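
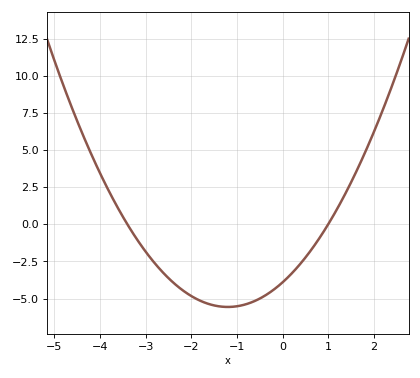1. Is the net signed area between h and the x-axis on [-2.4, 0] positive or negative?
negative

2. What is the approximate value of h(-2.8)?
-2.5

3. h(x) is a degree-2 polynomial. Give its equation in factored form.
y = 1.15(x + 3.4)(x - 1)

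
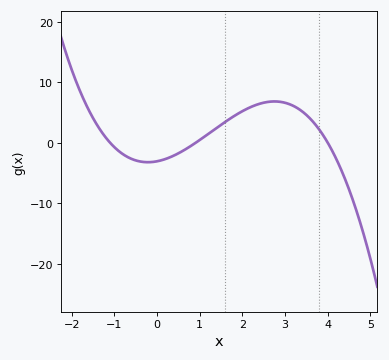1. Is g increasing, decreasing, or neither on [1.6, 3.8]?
neither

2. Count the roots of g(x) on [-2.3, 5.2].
3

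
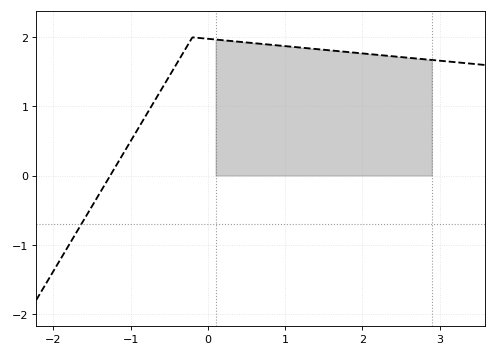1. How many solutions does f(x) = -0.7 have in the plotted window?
1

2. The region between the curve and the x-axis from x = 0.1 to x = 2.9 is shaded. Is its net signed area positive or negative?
positive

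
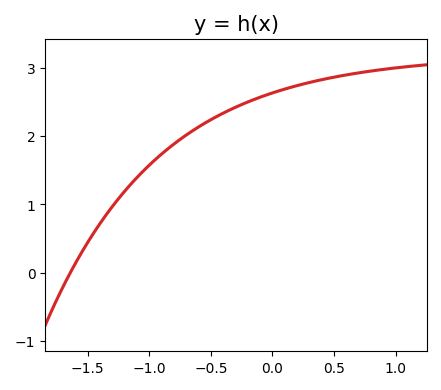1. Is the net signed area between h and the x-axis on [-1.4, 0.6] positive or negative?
positive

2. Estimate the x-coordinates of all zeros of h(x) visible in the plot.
-1.65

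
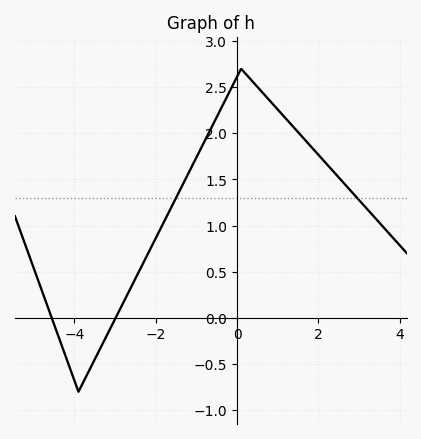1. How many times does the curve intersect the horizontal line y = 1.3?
2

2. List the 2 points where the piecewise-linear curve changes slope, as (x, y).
(-3.9, -0.8); (0.1, 2.7)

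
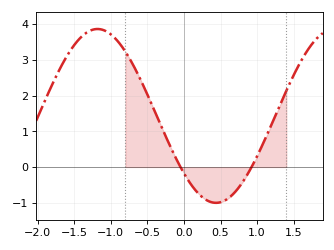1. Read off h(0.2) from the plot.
-0.744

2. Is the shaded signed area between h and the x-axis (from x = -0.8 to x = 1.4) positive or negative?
positive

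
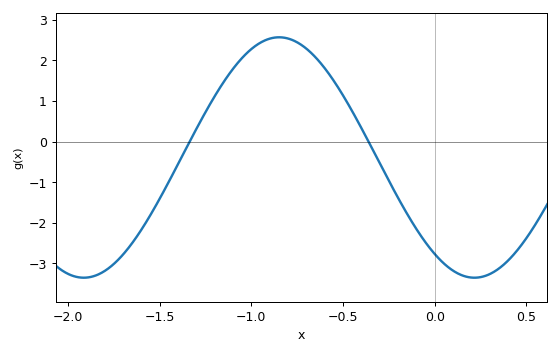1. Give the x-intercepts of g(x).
-1.35, -0.35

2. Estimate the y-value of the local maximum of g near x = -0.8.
2.6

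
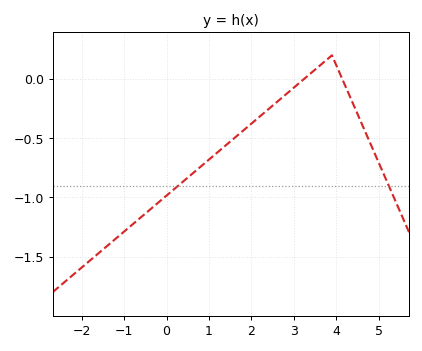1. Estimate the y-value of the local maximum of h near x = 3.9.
0.2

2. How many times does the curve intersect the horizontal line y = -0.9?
2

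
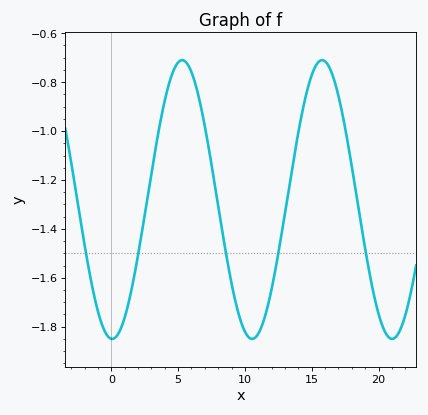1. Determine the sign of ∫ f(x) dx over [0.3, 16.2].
negative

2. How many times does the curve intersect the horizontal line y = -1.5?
5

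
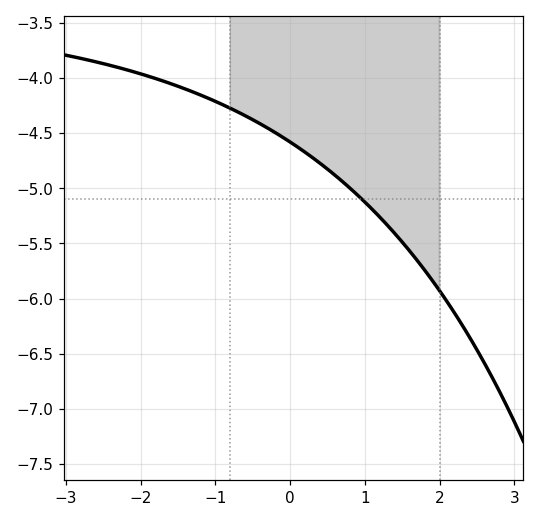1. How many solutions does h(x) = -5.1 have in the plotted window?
1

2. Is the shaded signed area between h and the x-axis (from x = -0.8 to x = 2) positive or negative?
negative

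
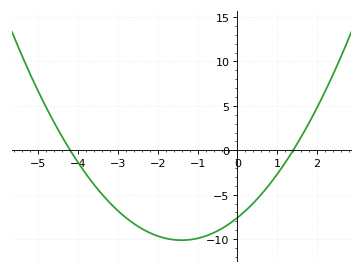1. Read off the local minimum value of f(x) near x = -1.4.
-10.1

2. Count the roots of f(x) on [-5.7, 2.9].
2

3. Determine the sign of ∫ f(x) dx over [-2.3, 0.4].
negative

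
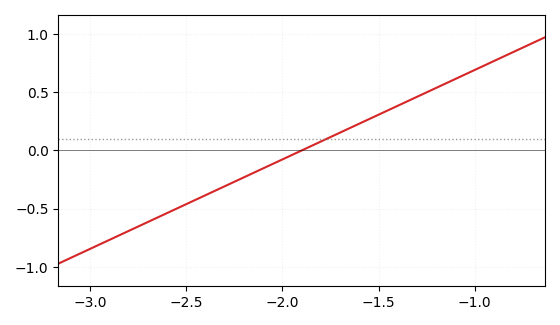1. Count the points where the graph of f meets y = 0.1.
1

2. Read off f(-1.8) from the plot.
0.1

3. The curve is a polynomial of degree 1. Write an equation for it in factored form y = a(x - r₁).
y = 0.77(x + 1.9)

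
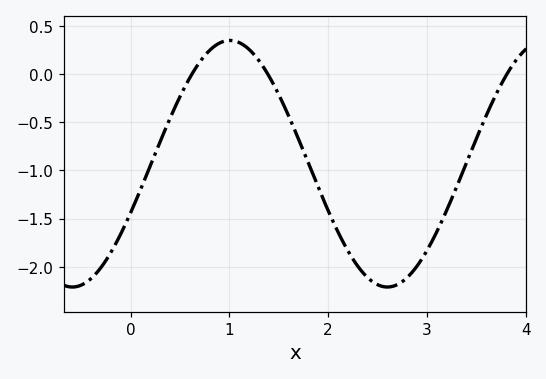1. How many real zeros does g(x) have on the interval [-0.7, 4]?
3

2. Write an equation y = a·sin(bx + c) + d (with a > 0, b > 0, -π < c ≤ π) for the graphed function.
y = 1.28sin(2x - 0.41) - 0.93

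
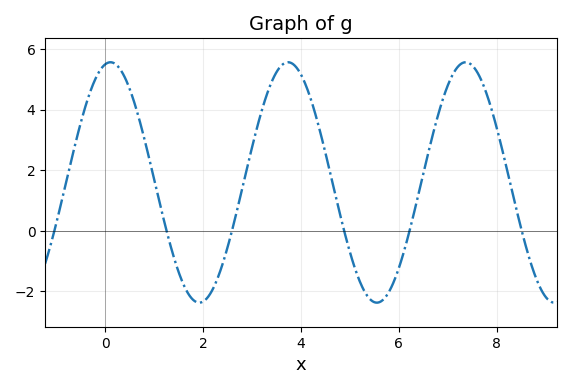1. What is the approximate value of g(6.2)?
-0.122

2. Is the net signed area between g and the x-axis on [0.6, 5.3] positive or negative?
positive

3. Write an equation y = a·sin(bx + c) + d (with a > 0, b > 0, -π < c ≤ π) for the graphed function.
y = 3.97sin(1.73x + 1.39) + 1.6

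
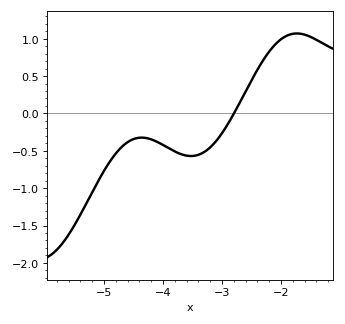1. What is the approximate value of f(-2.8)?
-0.004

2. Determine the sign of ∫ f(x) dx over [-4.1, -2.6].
negative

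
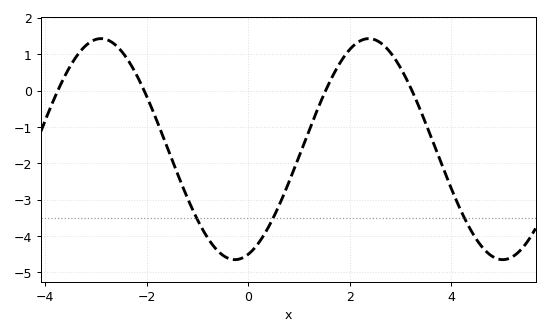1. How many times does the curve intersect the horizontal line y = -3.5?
3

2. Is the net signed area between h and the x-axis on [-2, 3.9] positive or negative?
negative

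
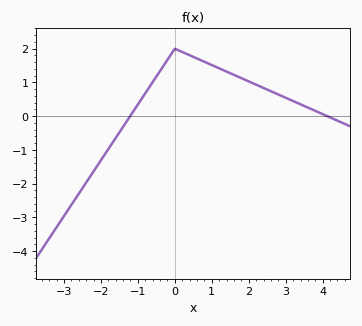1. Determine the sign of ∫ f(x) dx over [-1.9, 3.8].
positive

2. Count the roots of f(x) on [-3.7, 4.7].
2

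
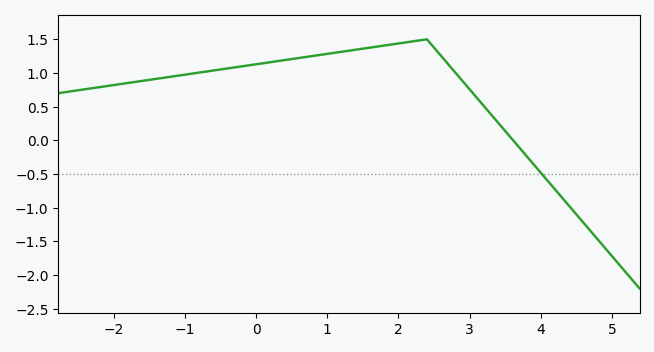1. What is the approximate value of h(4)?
-0.5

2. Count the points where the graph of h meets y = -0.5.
1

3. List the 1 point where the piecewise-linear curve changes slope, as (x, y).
(2.4, 1.5)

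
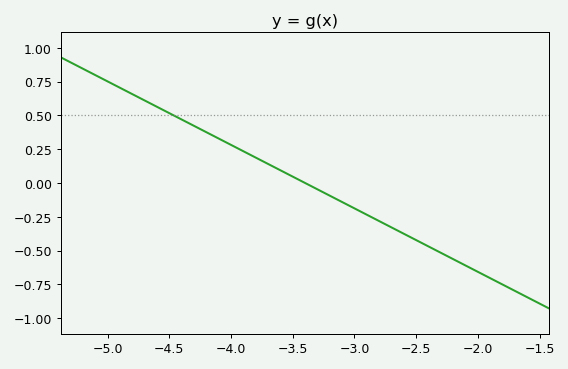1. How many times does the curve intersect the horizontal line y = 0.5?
1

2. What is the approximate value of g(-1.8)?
-0.75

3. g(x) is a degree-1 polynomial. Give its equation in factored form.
y = -0.47(x + 3.4)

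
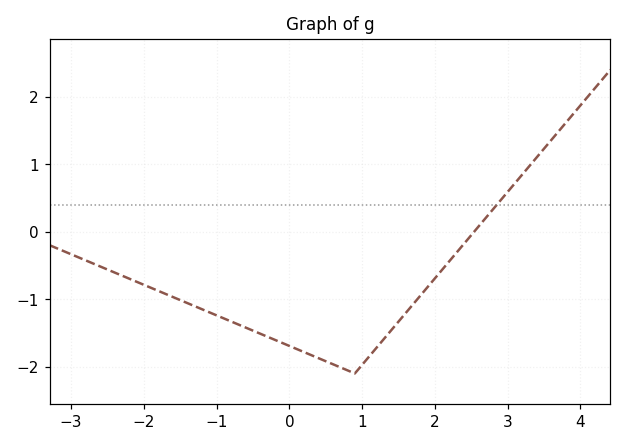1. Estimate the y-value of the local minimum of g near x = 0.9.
-2.1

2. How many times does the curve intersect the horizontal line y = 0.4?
1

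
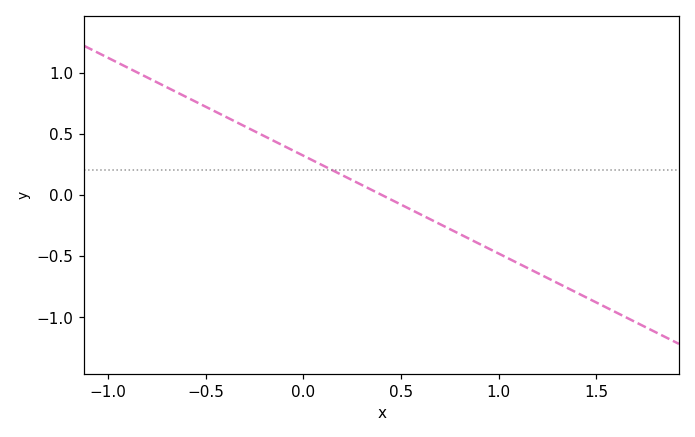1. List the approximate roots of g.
0.4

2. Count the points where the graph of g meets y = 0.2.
1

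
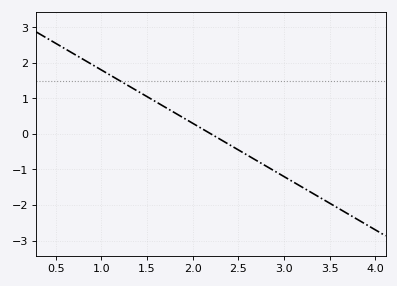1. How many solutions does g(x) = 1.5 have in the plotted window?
1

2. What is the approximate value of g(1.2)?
1.5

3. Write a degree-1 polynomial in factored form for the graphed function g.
y = -1.5(x - 2.2)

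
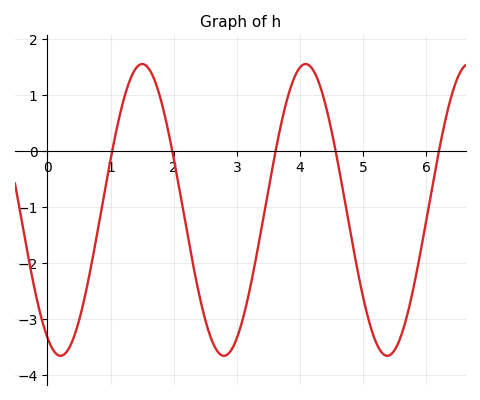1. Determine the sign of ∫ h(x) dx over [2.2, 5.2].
negative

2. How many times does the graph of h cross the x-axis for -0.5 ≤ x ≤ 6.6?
5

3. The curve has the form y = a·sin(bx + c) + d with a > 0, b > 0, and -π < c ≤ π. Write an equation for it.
y = 2.61sin(2.4x - 2.1) - 1.05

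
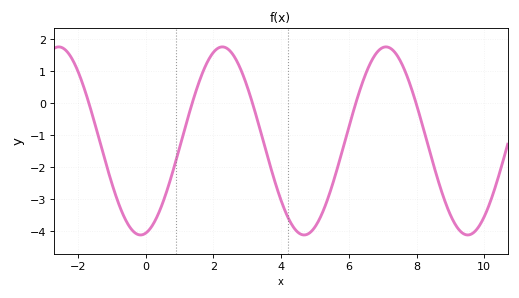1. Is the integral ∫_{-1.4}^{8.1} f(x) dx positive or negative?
negative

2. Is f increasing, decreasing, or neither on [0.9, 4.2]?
neither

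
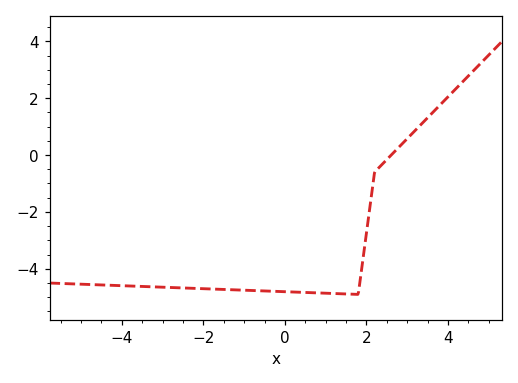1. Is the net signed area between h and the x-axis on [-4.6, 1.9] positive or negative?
negative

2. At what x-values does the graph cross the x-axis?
2.61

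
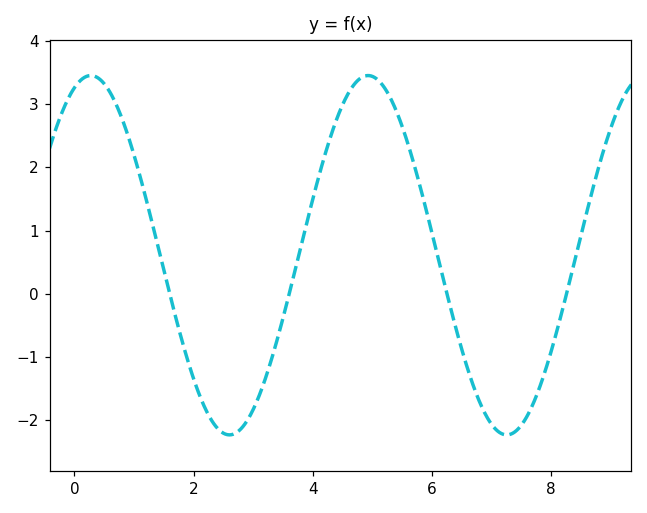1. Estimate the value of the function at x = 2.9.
-2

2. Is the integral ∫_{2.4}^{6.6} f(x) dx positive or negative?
positive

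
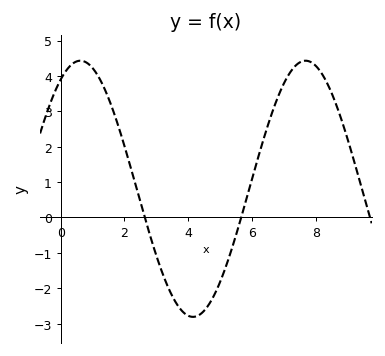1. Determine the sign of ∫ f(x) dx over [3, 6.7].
negative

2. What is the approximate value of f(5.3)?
-1.07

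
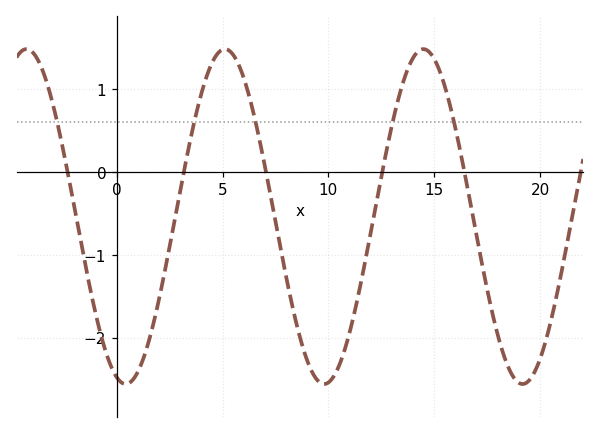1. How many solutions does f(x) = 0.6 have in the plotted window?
5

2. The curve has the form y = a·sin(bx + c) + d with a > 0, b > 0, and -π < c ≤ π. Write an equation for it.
y = 2.02sin(0.67x - 1.9) - 0.54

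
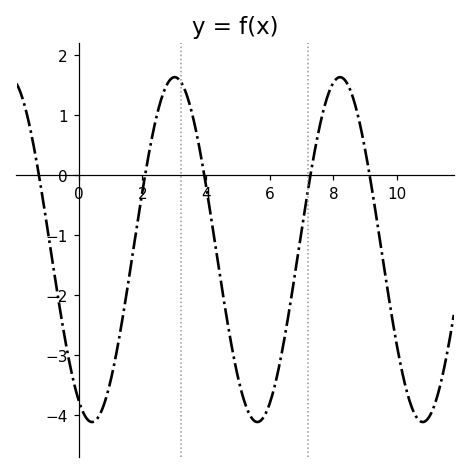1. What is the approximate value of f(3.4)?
1.3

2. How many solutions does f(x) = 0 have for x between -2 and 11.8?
5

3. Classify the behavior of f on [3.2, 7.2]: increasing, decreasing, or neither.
neither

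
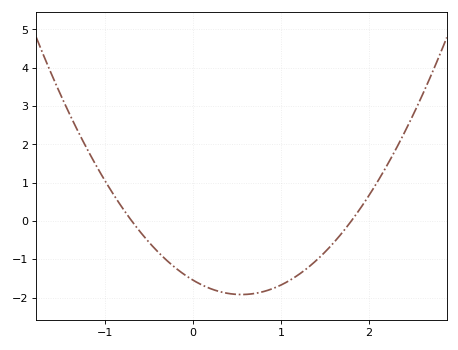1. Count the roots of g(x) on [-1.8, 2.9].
2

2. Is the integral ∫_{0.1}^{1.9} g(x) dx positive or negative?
negative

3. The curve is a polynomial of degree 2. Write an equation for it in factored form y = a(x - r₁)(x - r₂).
y = 1.23(x + 0.7)(x - 1.8)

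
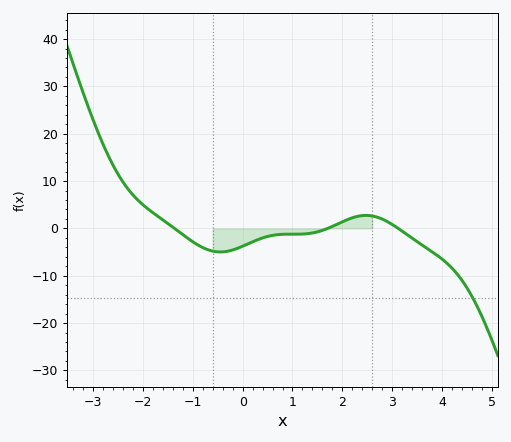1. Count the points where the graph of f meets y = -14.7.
1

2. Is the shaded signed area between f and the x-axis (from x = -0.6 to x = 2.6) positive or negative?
negative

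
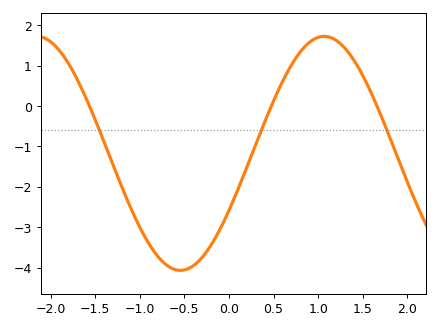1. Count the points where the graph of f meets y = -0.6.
3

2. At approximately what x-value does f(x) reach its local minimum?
-0.544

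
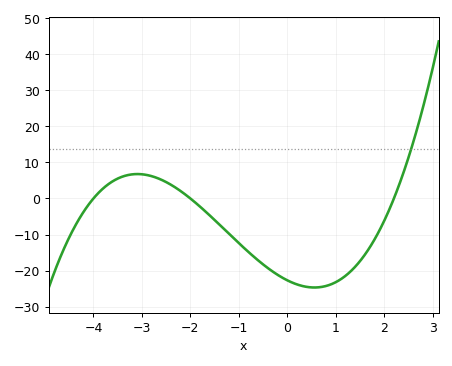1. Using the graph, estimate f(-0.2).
-21.2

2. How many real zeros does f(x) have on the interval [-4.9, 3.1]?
3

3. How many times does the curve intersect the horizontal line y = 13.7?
1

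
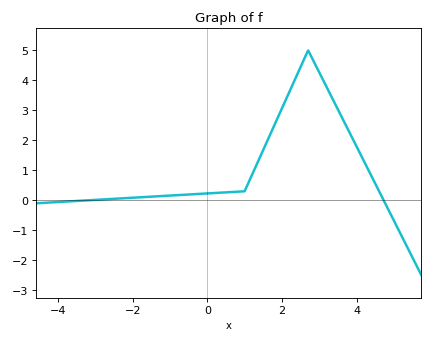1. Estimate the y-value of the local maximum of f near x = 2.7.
5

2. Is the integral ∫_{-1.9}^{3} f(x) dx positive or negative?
positive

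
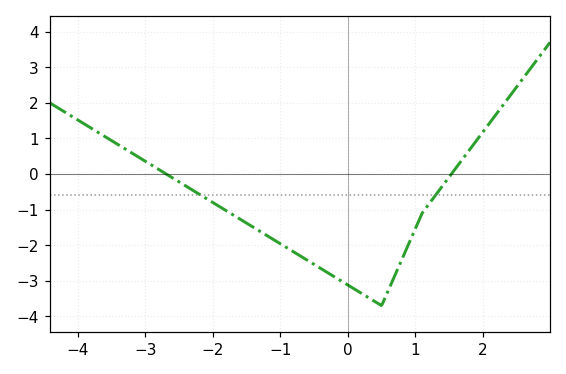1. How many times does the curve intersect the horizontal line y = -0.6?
2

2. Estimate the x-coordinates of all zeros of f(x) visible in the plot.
-2.69, 1.53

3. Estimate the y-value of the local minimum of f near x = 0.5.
-3.7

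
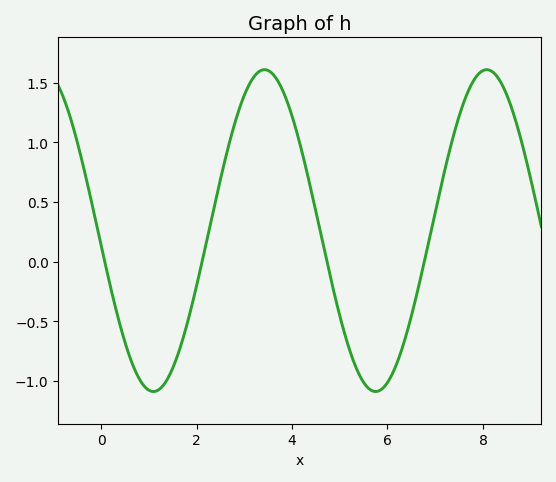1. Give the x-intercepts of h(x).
0, 2.2, 4.8, 6.8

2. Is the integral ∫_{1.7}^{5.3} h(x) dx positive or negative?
positive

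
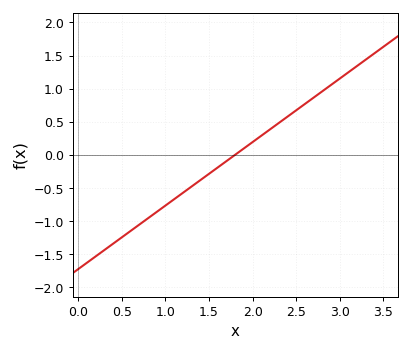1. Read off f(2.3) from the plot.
0.48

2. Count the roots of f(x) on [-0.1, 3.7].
1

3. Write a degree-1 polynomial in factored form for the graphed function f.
y = 0.96(x - 1.8)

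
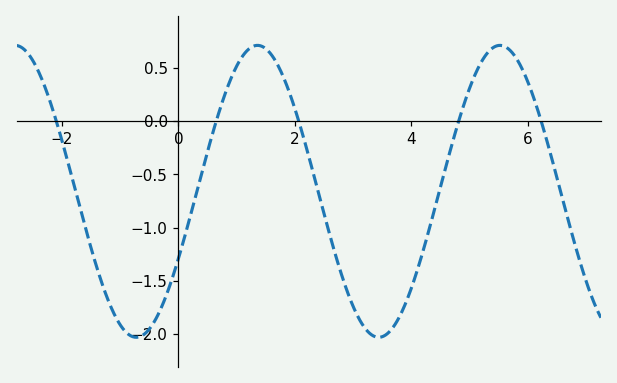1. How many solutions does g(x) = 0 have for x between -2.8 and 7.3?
5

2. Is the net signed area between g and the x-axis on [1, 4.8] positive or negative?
negative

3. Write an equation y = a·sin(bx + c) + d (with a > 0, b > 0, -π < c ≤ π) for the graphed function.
y = 1.37sin(1.5x - 0.48) - 0.66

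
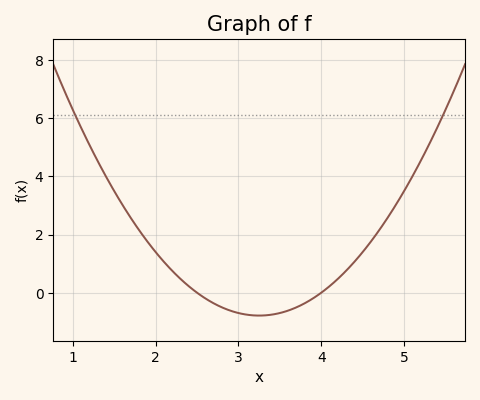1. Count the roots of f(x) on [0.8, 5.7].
2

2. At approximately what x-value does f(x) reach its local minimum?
3.2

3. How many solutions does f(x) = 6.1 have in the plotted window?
2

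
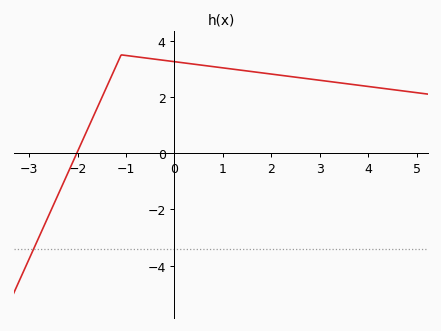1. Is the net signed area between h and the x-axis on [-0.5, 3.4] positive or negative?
positive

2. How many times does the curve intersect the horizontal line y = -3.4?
1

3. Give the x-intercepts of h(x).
-2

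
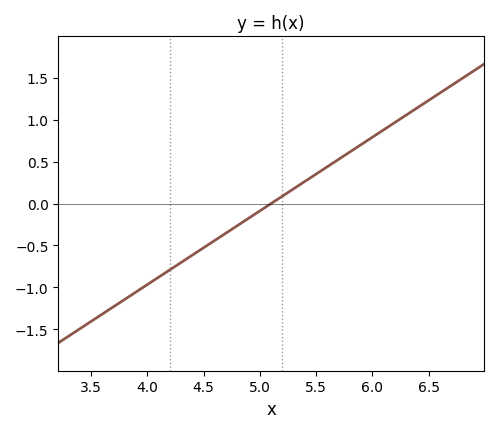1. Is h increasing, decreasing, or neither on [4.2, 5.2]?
increasing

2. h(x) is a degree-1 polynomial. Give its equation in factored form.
y = 0.88(x - 5.1)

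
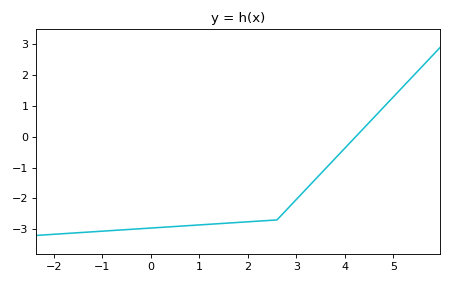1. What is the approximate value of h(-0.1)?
-2.97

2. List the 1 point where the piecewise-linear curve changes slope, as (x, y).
(2.6, -2.7)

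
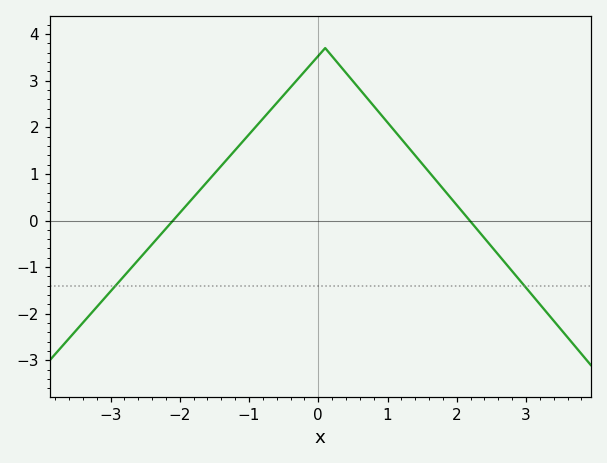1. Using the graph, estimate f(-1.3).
1.34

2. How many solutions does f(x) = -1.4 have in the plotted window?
2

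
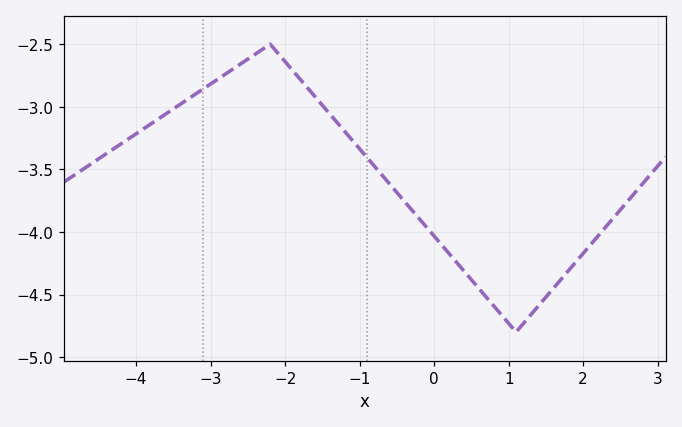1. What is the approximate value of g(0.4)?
-4.3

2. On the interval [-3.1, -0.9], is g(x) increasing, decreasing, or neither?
neither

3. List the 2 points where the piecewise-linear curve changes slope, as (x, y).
(-2.2, -2.5); (1.1, -4.8)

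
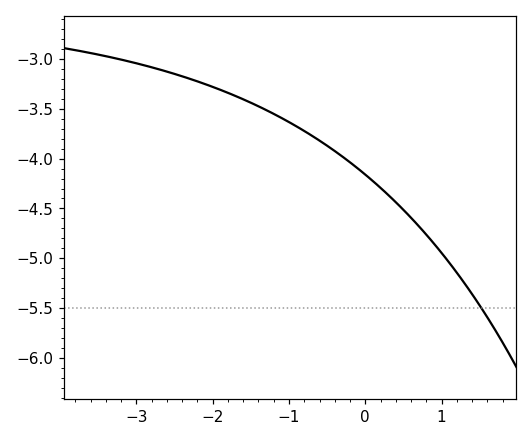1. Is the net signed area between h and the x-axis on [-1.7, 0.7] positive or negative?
negative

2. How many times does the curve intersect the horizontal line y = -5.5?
1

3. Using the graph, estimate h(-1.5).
-3.45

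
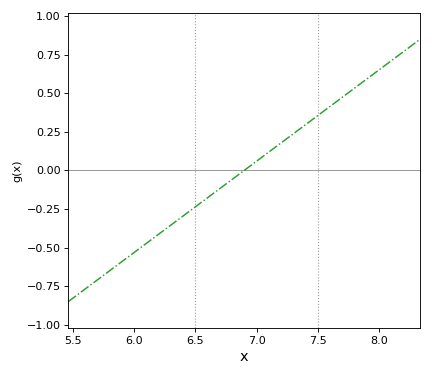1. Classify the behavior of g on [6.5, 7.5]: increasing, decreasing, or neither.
increasing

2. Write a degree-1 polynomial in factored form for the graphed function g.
y = 0.59(x - 6.9)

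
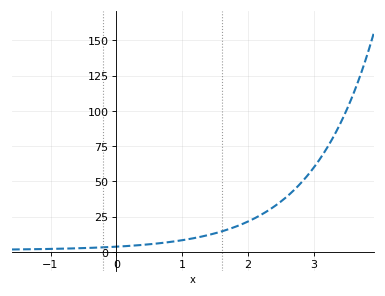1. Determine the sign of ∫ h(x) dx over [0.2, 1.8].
positive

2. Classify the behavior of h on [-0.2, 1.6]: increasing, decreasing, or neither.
increasing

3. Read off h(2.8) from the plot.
48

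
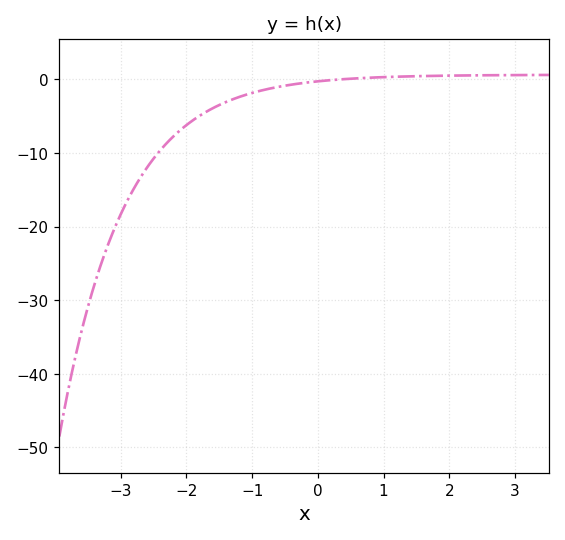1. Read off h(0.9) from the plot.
0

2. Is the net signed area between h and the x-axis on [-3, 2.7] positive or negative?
negative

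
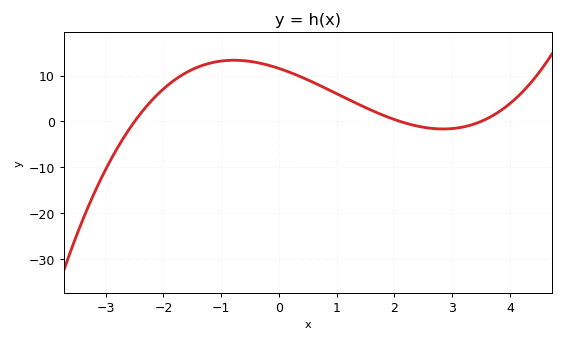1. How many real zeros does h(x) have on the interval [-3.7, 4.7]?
3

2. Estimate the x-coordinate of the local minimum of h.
2.85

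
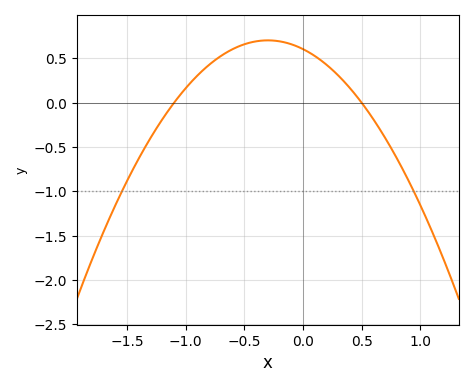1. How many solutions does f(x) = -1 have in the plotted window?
2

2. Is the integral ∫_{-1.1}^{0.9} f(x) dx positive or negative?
positive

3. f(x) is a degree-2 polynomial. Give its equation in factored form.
y = -1.1(x + 1.1)(x - 0.5)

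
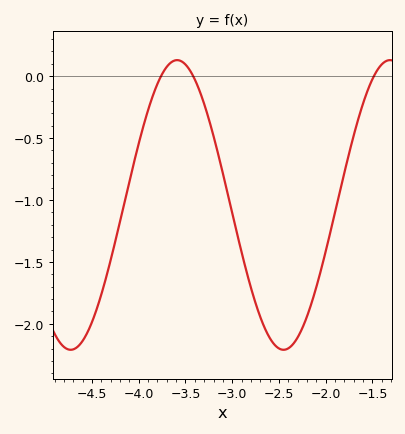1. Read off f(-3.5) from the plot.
0.1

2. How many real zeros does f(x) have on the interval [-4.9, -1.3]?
3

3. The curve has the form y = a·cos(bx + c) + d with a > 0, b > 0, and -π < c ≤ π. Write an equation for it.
y = 1.17cos(2.8x - 2.7) - 1.04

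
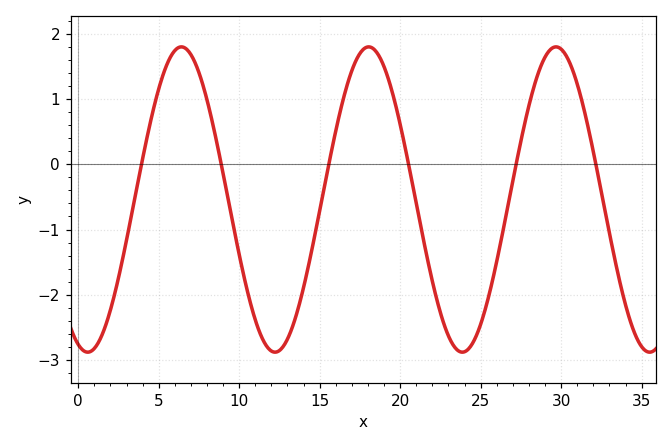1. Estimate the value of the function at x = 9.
-0.1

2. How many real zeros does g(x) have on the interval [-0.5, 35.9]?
6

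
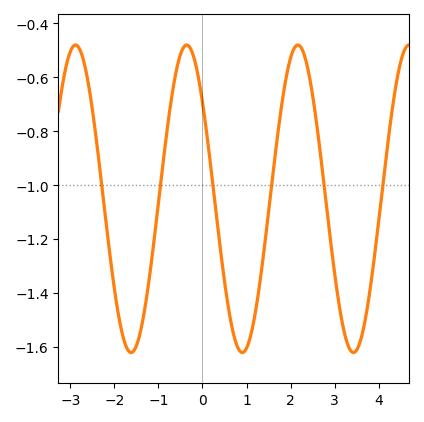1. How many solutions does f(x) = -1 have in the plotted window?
6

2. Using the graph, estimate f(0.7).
-1.55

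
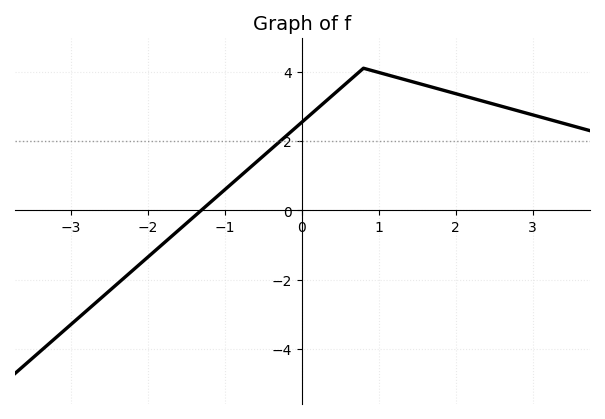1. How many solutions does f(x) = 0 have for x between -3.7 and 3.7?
1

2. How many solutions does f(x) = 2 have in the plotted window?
1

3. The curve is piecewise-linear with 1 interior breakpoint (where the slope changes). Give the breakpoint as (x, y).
(0.8, 4.1)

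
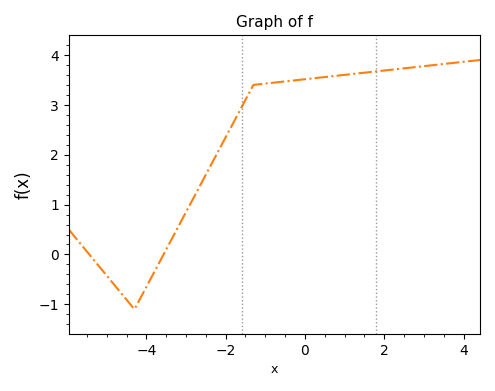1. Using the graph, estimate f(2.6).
3.74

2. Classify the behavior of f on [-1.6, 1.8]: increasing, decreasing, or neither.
increasing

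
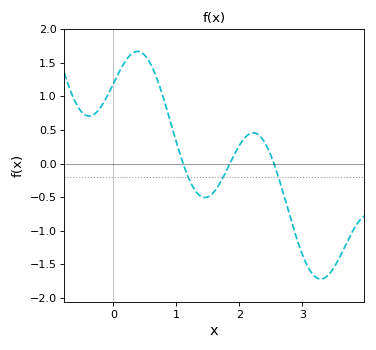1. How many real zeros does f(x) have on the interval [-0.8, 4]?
3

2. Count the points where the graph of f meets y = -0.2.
3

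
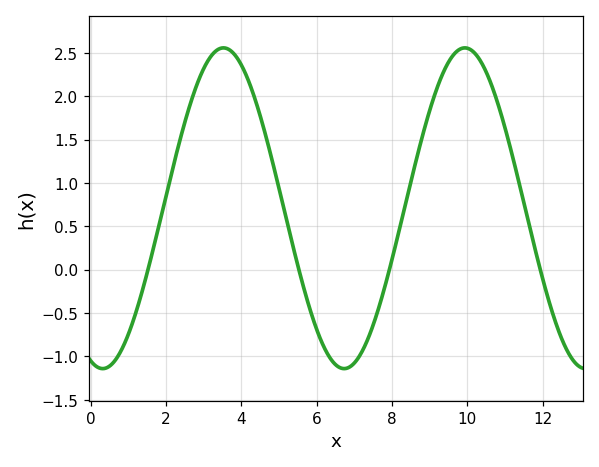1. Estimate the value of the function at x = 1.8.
0.5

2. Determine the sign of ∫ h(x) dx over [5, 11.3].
positive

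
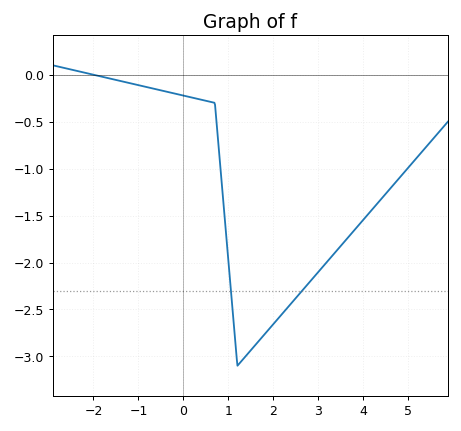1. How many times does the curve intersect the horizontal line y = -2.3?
2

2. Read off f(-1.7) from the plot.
-0.05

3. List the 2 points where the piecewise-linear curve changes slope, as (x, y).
(0.7, -0.3); (1.2, -3.1)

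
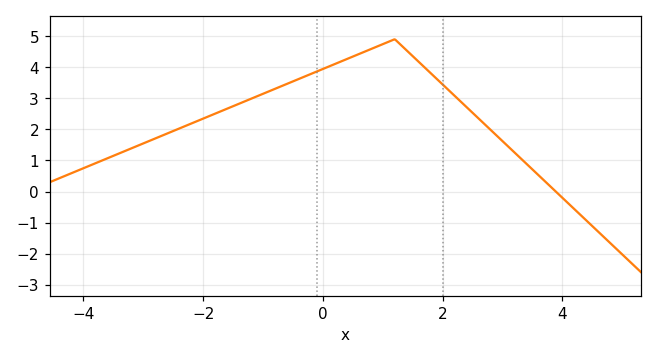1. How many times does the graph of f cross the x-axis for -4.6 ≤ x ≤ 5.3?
1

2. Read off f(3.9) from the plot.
-0.021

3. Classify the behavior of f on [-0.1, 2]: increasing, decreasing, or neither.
neither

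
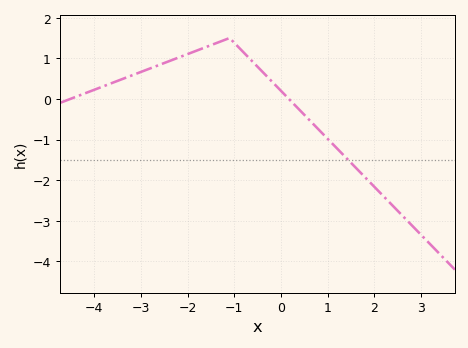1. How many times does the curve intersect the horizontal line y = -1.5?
1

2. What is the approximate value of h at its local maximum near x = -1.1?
1.5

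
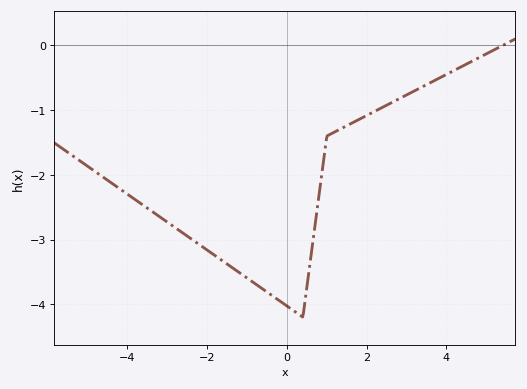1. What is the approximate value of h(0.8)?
-2.3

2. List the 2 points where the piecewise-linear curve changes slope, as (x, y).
(0.4, -4.2); (1, -1.4)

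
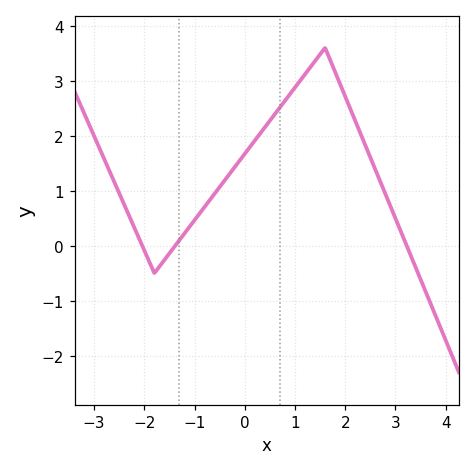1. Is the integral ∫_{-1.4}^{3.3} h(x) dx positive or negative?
positive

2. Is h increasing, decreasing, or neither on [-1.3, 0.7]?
increasing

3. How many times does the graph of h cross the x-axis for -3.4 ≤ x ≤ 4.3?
3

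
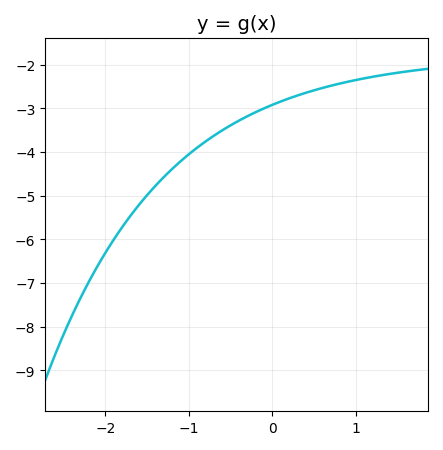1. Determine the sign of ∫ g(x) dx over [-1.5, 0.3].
negative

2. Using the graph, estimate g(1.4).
-2.21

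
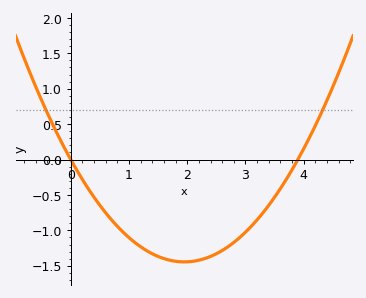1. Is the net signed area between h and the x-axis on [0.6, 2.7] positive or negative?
negative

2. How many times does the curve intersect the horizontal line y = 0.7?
2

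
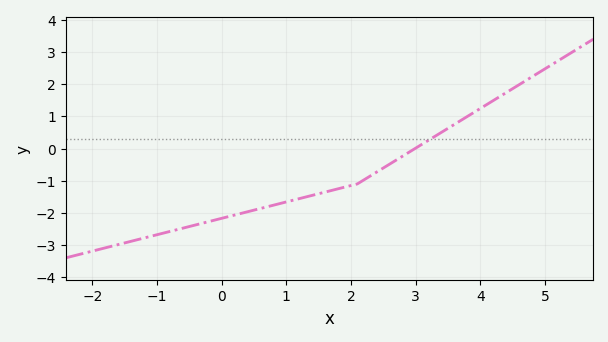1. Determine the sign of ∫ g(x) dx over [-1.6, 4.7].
negative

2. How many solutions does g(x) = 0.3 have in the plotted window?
1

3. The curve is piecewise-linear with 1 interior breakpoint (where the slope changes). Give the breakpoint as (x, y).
(2.1, -1.1)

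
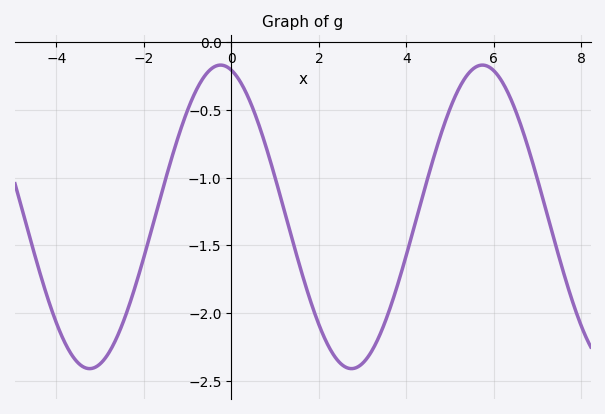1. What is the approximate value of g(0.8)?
-0.781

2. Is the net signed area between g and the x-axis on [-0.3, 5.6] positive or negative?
negative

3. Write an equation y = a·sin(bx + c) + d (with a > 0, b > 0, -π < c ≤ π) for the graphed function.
y = 1.12sin(1.05x + 1.83) - 1.29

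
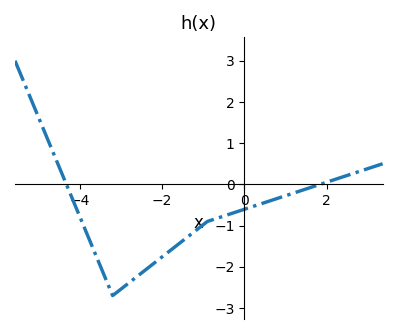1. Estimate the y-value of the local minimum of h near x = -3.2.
-2.7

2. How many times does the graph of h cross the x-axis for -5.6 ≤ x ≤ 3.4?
2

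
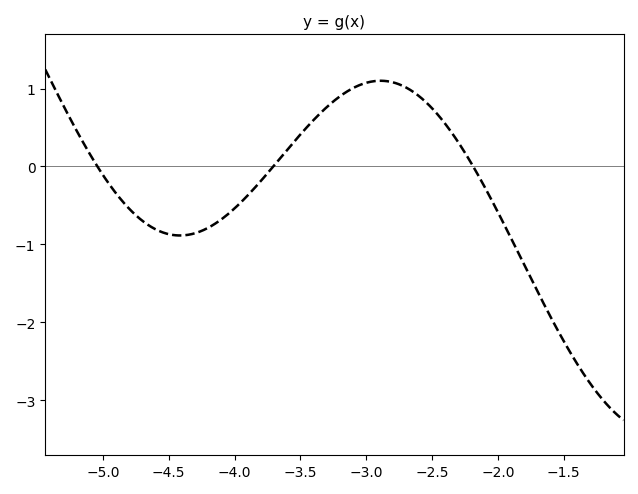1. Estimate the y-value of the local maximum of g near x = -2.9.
1.1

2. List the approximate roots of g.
-5, -3.7, -2.2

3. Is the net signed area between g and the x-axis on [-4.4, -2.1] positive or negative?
positive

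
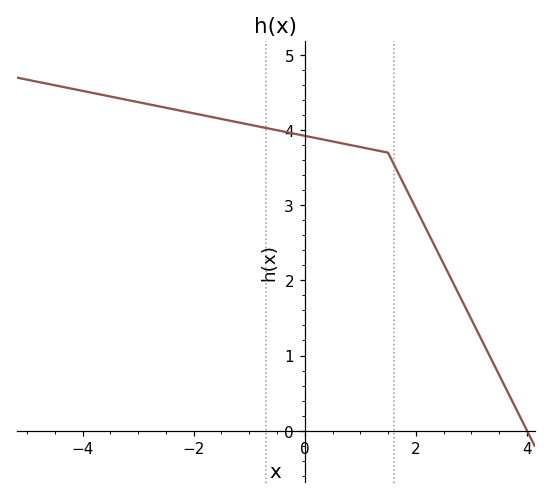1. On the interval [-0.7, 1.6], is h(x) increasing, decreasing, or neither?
decreasing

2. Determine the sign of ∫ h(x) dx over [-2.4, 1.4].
positive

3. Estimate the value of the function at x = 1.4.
3.71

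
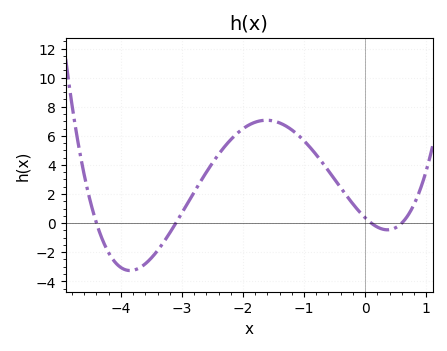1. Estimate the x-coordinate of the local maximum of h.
-1.62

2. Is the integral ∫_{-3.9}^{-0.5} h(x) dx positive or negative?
positive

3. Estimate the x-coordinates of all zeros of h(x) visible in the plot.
-4.4, -3.1, 0.1, 0.6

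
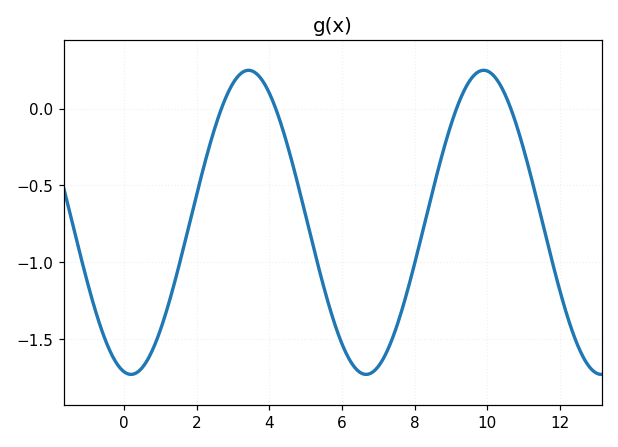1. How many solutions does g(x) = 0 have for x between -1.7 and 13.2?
4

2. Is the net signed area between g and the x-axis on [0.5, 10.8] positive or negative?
negative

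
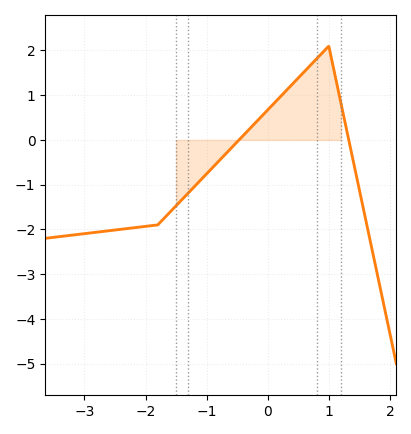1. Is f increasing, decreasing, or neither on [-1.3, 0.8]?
increasing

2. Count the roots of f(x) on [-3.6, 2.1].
2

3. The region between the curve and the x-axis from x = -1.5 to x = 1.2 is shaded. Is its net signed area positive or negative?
positive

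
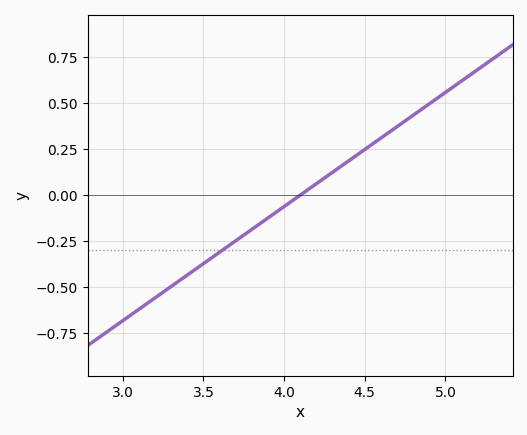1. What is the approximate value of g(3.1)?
-0.62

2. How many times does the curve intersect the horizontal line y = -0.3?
1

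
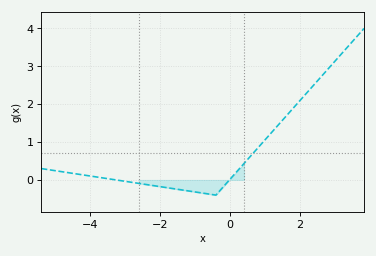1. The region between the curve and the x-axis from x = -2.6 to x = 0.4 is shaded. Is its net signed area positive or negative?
negative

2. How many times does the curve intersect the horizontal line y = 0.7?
1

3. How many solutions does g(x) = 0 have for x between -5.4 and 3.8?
2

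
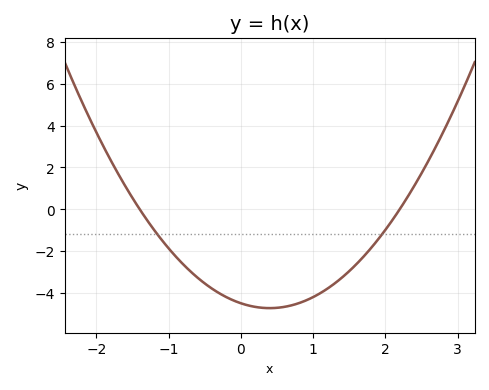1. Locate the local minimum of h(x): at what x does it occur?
0.4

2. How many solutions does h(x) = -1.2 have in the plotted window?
2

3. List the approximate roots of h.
-1.4, 2.2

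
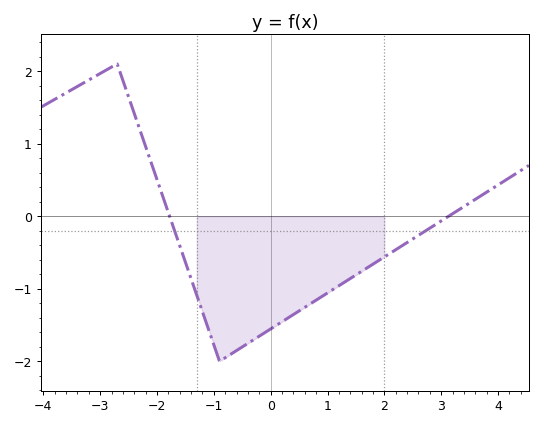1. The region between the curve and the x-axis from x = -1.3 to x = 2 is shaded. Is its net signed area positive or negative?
negative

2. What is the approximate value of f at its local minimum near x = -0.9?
-2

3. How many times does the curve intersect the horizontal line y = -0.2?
2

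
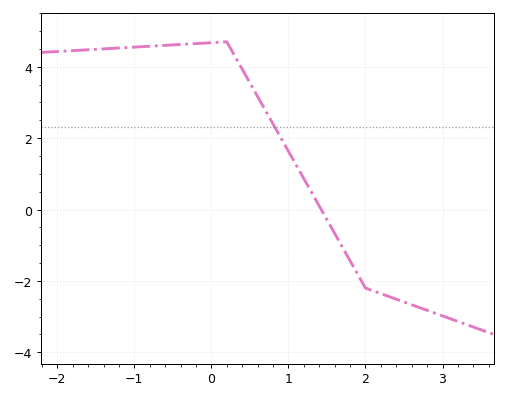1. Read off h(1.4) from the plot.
0.1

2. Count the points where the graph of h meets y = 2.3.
1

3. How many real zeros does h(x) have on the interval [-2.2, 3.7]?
1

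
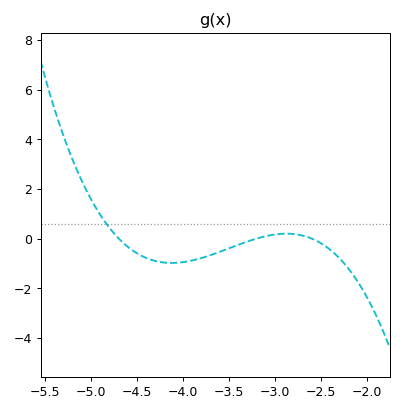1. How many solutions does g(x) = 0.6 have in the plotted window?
1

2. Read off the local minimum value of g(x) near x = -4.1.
-0.981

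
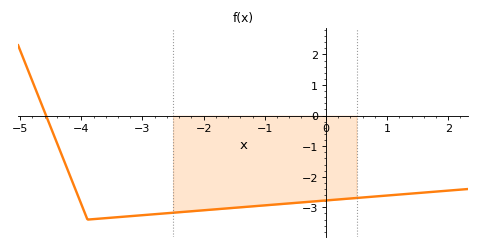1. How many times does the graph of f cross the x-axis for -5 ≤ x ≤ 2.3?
1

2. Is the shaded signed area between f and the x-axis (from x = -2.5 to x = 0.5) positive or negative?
negative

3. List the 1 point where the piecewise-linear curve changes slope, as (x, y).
(-3.9, -3.4)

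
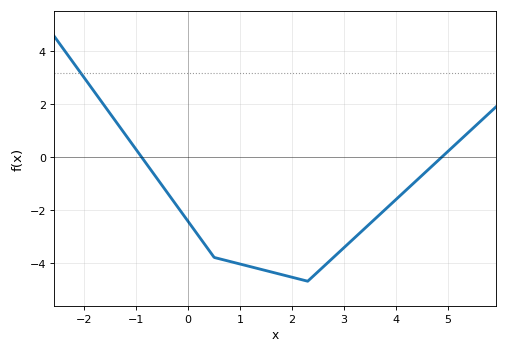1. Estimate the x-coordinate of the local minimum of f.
2.2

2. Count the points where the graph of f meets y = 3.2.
1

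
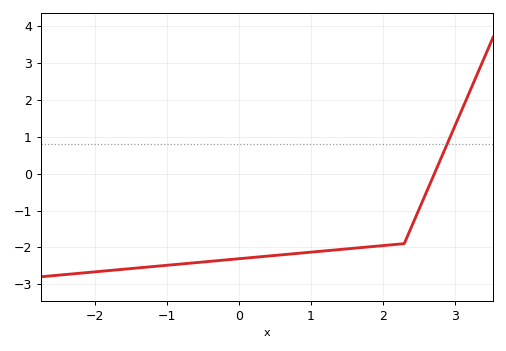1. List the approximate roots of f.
2.7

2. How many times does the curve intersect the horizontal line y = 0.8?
1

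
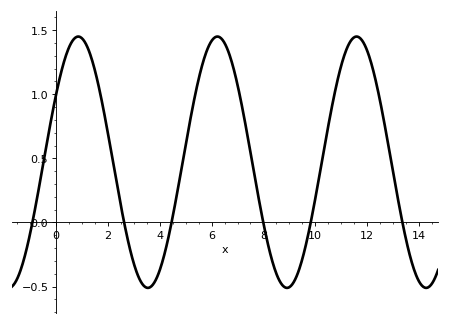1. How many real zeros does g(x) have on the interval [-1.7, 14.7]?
6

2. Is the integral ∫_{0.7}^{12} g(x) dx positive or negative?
positive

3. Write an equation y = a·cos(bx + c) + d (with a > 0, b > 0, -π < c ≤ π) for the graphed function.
y = 0.98cos(1.17x - 1) + 0.47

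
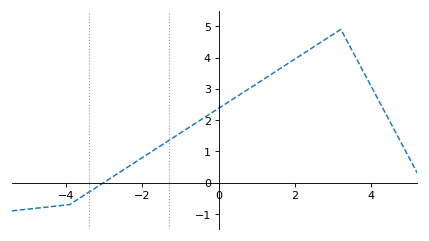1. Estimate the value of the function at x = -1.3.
1.35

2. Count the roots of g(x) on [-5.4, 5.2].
1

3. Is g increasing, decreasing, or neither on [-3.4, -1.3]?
increasing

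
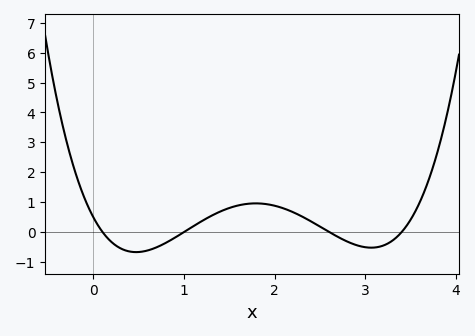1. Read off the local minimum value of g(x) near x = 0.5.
-0.7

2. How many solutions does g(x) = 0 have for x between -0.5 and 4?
4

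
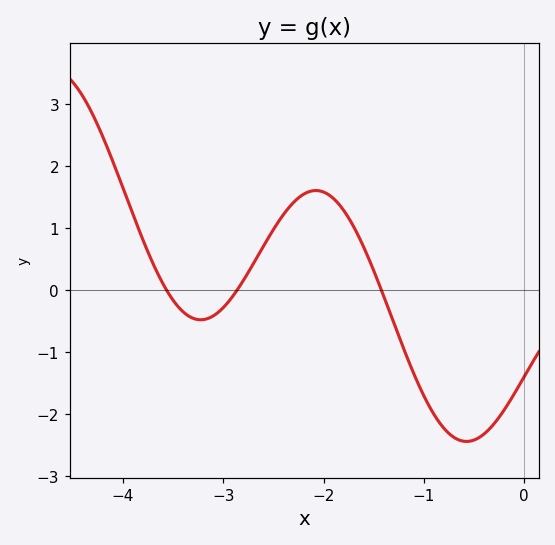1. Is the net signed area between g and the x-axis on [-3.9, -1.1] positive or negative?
positive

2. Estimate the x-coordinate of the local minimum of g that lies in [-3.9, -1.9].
-3.23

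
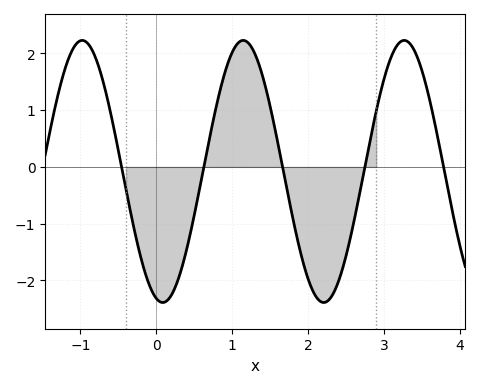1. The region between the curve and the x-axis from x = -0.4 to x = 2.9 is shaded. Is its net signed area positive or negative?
negative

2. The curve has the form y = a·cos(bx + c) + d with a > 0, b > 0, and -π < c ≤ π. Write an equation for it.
y = 2.31cos(3x + 2.9) - 0.08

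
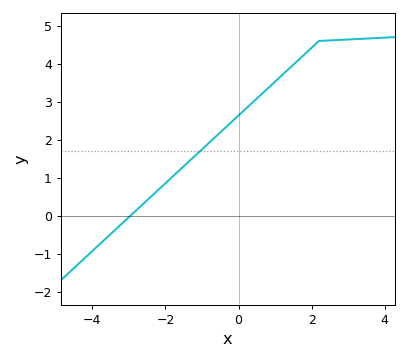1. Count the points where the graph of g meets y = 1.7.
1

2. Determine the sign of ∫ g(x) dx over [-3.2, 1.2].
positive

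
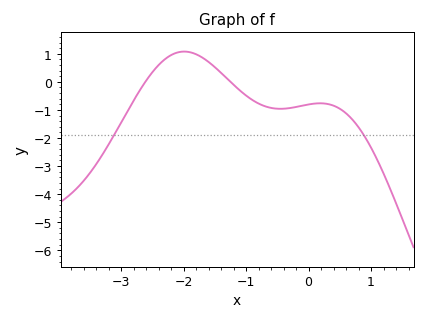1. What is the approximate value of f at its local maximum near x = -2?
1.08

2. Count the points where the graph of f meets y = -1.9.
2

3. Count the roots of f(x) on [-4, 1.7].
2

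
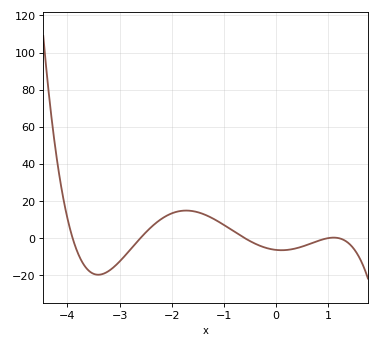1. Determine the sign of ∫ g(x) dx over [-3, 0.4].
positive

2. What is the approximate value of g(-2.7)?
-3.16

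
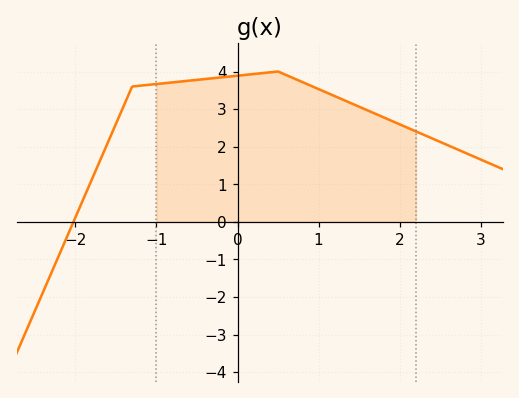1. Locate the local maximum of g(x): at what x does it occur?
0.499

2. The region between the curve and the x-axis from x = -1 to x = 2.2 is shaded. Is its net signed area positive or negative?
positive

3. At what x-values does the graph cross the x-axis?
-2.02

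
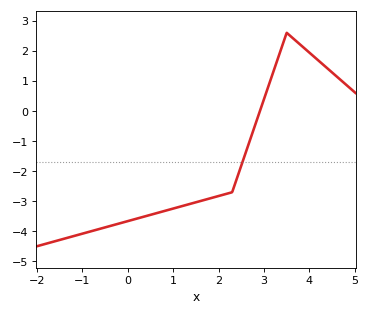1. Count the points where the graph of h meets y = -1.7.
1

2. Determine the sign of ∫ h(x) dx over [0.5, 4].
negative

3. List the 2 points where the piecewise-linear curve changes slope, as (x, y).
(2.3, -2.7); (3.5, 2.6)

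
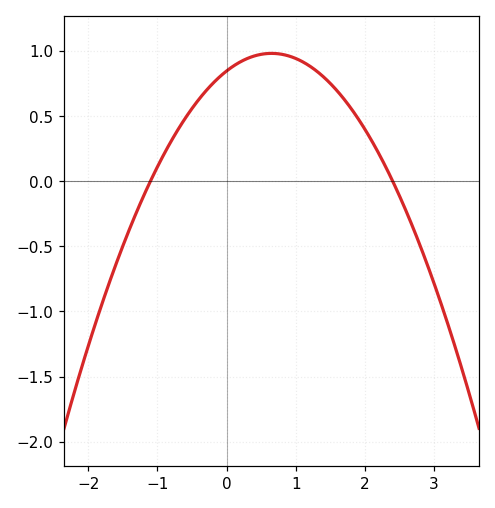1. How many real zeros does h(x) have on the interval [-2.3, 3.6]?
2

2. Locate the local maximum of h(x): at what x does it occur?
0.65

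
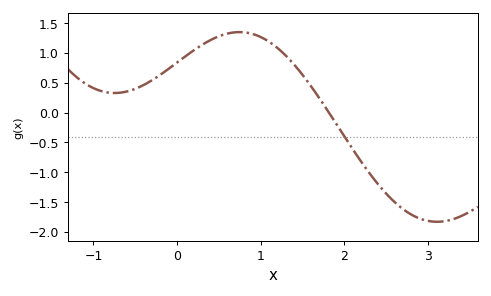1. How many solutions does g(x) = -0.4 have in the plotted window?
1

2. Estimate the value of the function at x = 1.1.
1.19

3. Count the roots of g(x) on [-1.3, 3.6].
1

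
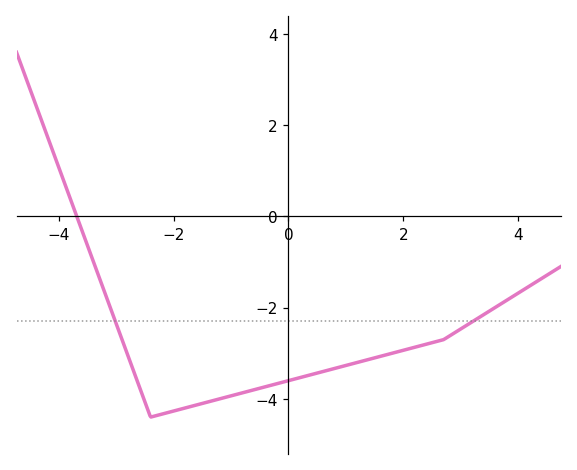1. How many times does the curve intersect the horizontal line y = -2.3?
2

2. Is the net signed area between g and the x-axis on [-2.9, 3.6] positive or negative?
negative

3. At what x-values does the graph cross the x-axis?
-3.6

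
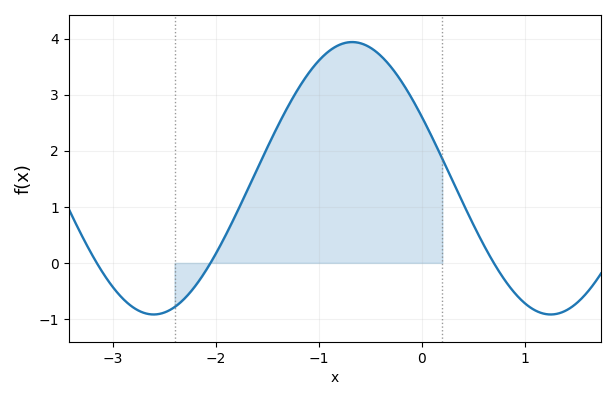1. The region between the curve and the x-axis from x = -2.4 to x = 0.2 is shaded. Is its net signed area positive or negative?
positive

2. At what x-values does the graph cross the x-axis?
-3.16, -2.05, 0.7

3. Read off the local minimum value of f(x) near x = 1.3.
-0.92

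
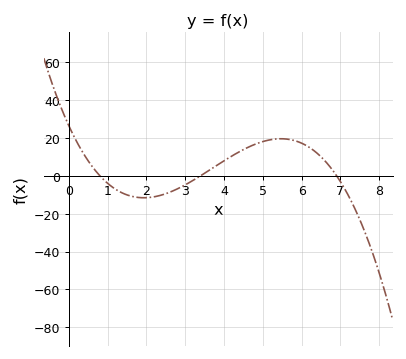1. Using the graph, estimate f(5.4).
20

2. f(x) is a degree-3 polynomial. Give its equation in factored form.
y = -1.41(x - 0.8)(x - 3.4)(x - 6.9)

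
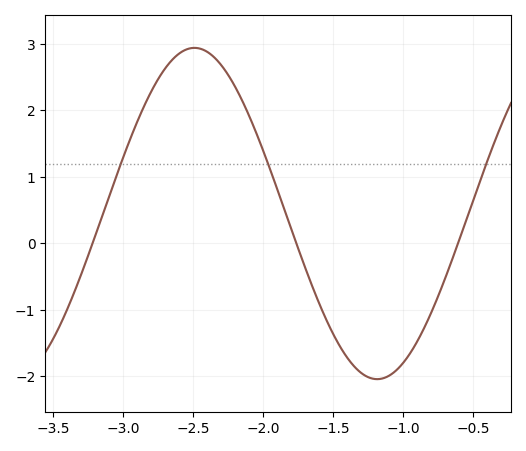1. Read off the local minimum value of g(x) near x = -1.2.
-2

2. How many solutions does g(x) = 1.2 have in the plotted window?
3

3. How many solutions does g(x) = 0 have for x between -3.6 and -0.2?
3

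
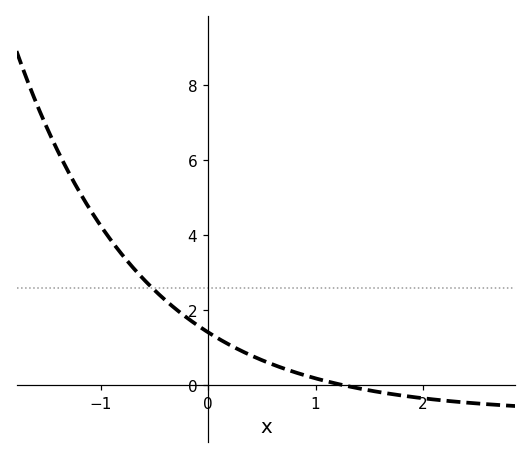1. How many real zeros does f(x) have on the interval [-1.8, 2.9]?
1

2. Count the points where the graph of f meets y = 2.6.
1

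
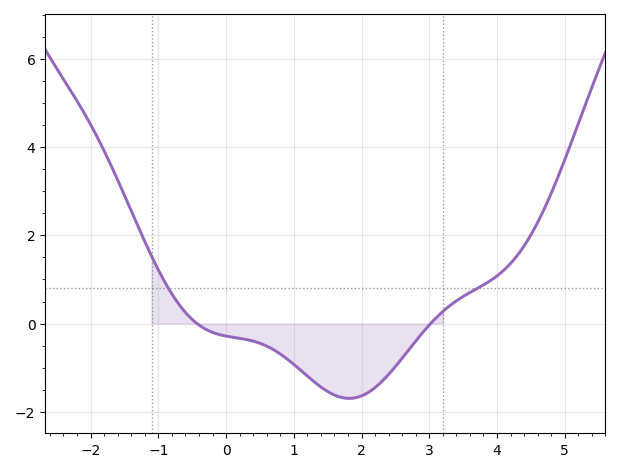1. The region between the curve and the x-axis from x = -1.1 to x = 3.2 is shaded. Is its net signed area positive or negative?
negative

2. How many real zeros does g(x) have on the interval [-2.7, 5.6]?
2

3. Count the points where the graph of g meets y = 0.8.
2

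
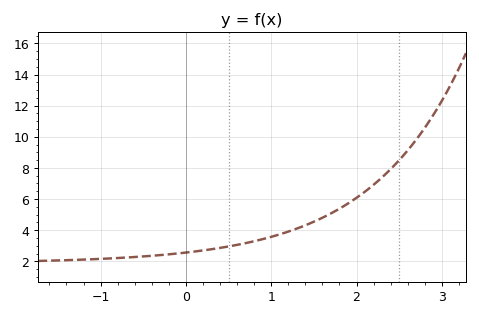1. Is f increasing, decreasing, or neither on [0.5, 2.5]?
increasing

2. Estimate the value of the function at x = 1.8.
5.4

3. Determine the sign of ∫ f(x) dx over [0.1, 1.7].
positive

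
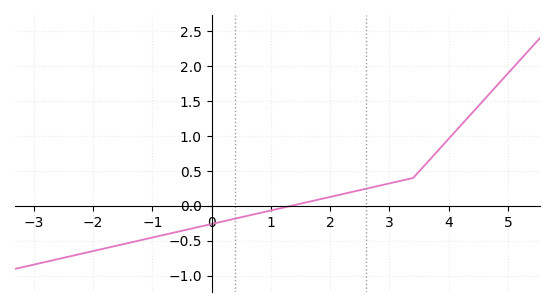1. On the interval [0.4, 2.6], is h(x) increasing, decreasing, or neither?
increasing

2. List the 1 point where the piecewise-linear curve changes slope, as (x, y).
(3.4, 0.4)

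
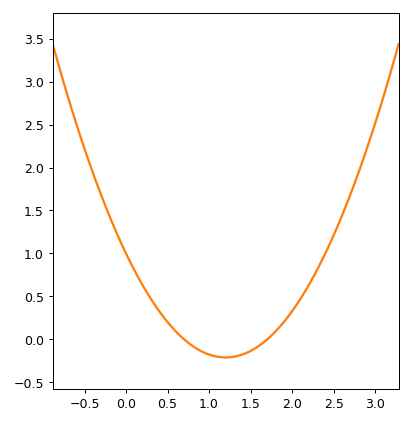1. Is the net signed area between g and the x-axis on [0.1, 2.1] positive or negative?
positive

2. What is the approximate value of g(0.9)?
-0.134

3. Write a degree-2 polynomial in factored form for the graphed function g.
y = 0.84(x - 0.7)(x - 1.7)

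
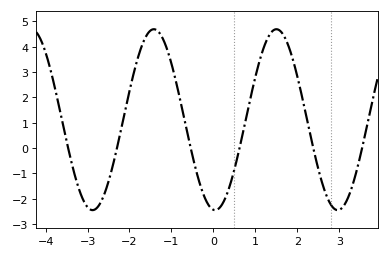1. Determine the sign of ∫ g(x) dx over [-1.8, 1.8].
positive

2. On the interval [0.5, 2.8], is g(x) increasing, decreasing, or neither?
neither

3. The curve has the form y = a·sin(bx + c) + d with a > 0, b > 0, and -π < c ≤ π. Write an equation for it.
y = 3.57sin(2.1x - 1.7) + 1.12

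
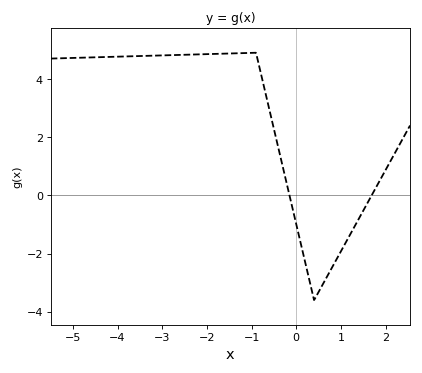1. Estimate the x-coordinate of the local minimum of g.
0.4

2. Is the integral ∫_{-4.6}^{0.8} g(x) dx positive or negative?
positive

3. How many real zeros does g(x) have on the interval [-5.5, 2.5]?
2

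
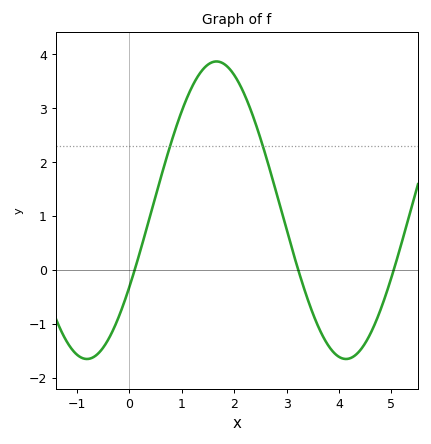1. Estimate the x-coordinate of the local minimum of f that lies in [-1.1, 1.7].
-0.812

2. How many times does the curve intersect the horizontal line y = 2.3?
2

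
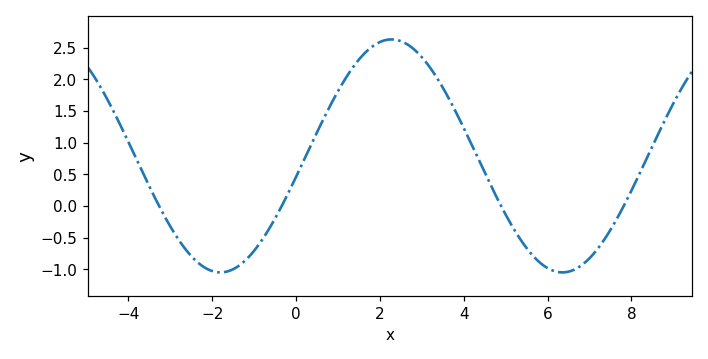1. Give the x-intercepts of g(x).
-3.2, -0.4, 4.8, 7.8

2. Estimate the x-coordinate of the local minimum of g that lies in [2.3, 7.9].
6.4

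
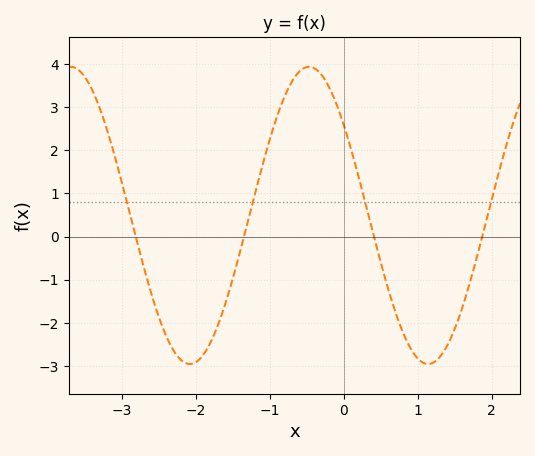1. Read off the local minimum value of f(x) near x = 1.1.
-2.95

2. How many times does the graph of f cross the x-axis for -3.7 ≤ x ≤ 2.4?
4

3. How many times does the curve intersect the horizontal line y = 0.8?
4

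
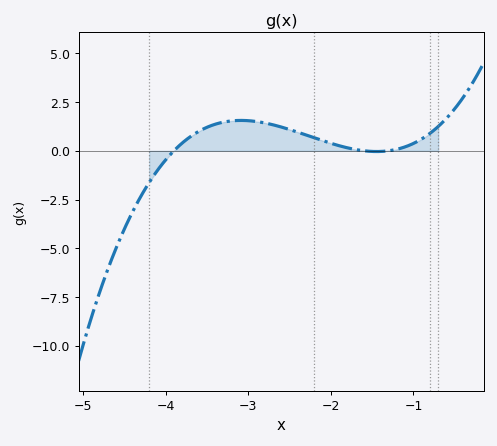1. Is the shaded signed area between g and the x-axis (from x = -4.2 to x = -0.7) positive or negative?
positive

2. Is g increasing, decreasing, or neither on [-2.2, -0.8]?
neither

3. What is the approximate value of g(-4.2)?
-1.6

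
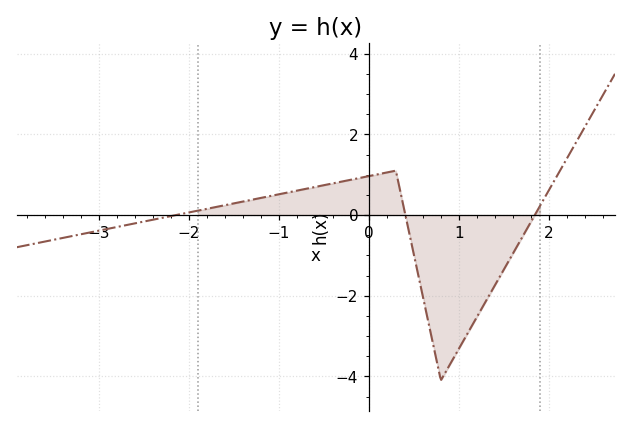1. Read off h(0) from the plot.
1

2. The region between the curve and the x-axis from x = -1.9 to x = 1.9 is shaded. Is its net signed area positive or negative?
negative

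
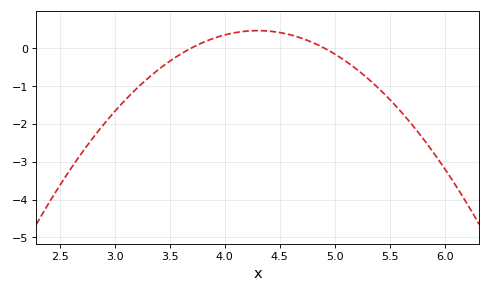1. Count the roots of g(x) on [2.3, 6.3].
2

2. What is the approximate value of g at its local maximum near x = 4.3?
0.5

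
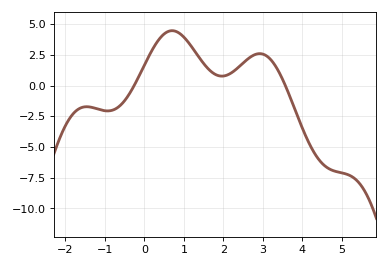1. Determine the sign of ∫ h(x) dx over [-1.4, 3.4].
positive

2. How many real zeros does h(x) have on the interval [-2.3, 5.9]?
2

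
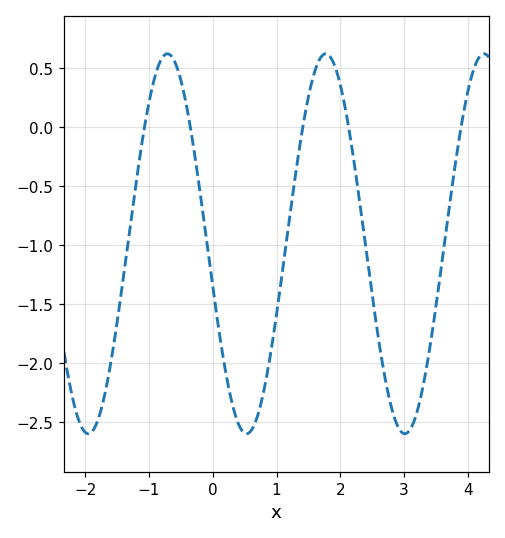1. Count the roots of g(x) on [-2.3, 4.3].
5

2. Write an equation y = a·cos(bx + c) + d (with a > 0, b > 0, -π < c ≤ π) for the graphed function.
y = 1.61cos(2.53x + 1.8) - 0.99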